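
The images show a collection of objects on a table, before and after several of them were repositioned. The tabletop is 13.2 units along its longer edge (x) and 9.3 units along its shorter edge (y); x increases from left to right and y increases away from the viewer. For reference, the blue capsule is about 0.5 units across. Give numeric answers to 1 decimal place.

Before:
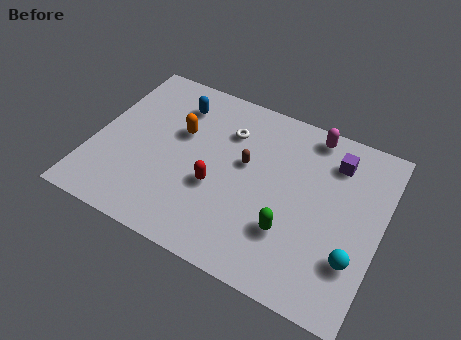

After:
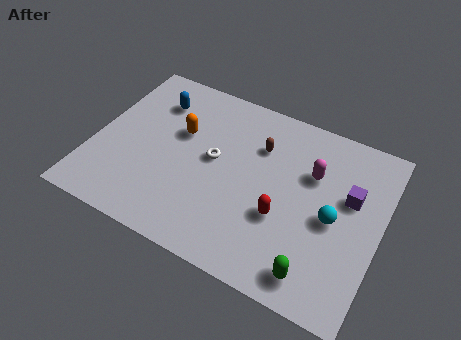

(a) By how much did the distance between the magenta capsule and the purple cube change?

+0.3

Before: roughly 1.6 units apart; after: 1.9. That's 0.3 units further apart.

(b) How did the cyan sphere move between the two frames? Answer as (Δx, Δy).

(-1.1, 1.6)

From the two frames, the cyan sphere sits at roughly (12.2, 2.7) before and (11.1, 4.3) after.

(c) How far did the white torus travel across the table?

1.8

From (5.9, 6.8) to (5.5, 5.0), the white torus covered √(0.4² + 1.8²) ≈ 1.8 units.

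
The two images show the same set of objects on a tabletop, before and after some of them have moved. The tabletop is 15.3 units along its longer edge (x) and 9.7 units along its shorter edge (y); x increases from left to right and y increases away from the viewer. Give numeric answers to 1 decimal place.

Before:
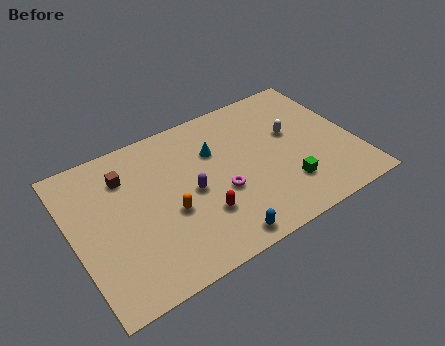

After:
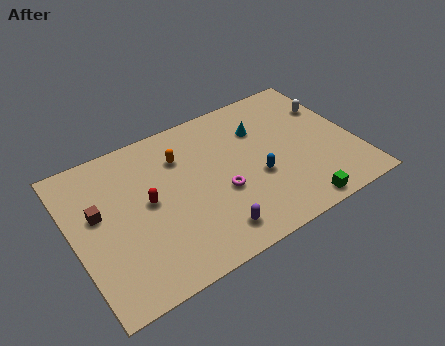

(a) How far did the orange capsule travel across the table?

3.4

The orange capsule was near (5.0, 3.9) before and (6.1, 7.1) after, so it travelled √(1.1² + 3.2²) ≈ 3.4 units.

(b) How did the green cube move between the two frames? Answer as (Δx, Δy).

(0.3, -1.6)

The green cube started near (11.2, 2.5) and ended near (11.5, 0.9).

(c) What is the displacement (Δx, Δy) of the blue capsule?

(2.6, 2.8)

The blue capsule was at about (7.2, 1.0) and moved to about (9.8, 3.8).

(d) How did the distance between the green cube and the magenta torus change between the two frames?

+1.1

They were about 3.6 units apart before and 4.7 after — 1.1 units further apart.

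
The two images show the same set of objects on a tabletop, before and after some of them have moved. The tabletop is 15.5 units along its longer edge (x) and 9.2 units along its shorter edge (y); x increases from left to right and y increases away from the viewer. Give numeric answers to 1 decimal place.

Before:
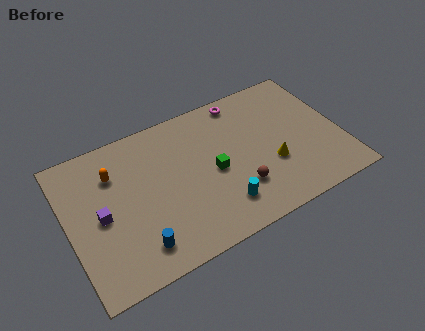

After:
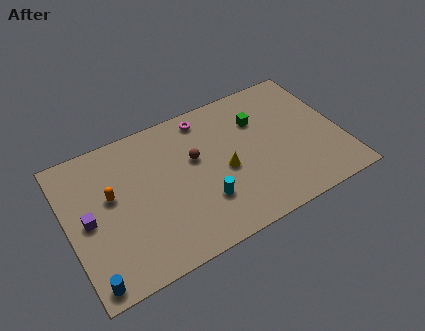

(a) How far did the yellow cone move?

2.7

The yellow cone moved from about (11.4, 3.3) to (8.8, 4.1), a distance of √(2.6² + 0.8²) ≈ 2.7.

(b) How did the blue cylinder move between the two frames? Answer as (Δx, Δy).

(-2.7, -0.8)

The blue cylinder started near (3.5, 1.7) and ended near (0.8, 0.9).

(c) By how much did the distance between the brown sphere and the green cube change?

+1.8

The distance was about 2.1 in the first image and 3.9 in the second, so they moved 1.8 units further apart.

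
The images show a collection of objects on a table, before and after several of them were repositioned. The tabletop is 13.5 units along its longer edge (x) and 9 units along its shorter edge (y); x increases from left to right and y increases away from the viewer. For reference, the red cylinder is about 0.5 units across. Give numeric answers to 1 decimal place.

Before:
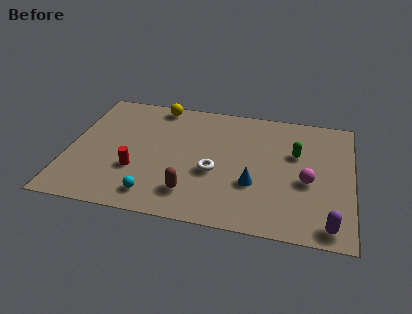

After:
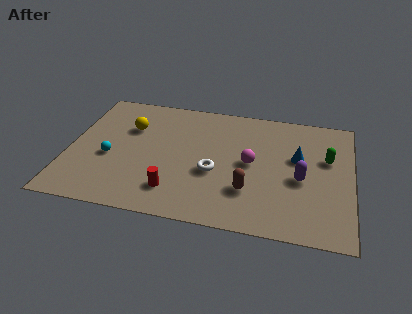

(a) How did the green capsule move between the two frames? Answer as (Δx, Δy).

(1.5, -0.1)

The green capsule was at about (10.8, 5.7) and moved to about (12.3, 5.6).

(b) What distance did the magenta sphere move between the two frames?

2.8

The magenta sphere moved from about (11.4, 3.8) to (8.7, 4.6), a distance of √(2.7² + 0.8²) ≈ 2.8.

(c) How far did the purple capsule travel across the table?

3.2

From (12.5, 1.0) to (11.1, 3.9), the purple capsule covered √(1.4² + 2.9²) ≈ 3.2 units.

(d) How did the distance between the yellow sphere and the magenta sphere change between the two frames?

-2.5

The distance was about 8.6 in the first image and 6.1 in the second, so they moved 2.5 units closer together.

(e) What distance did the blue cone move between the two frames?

3.0

The blue cone moved from about (8.9, 3.1) to (10.9, 5.4), a distance of √(2.0² + 2.3²) ≈ 3.0.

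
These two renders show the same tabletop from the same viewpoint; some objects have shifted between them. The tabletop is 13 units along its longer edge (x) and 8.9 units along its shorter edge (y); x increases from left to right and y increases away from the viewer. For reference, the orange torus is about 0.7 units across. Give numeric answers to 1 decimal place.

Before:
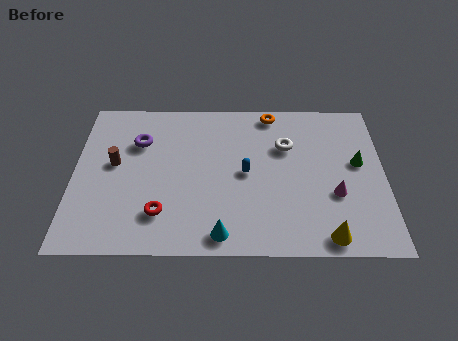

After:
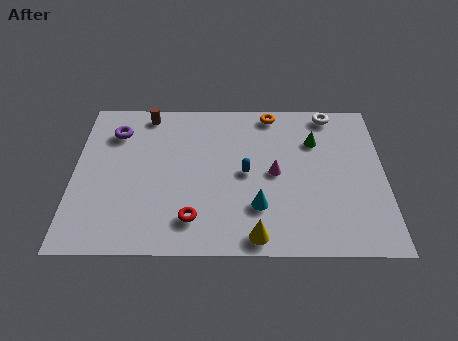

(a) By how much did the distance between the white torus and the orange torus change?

+0.4

Before: roughly 2.1 units apart; after: 2.5. That's 0.4 units further apart.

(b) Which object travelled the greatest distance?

the brown cylinder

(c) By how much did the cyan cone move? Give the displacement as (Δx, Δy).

(1.5, 1.5)

The cyan cone started near (6.2, 1.0) and ended near (7.7, 2.5).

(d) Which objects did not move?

the blue capsule and the orange torus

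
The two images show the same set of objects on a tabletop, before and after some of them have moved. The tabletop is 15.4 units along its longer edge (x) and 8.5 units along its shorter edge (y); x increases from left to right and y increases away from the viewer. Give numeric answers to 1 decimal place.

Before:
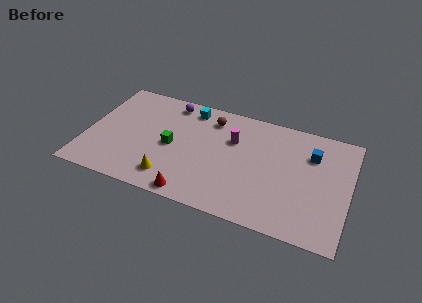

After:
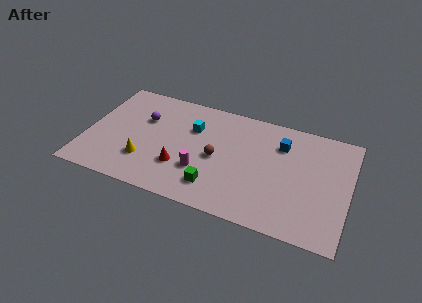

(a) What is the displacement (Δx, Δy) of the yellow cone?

(-1.6, 0.8)

The yellow cone started near (5.2, 1.6) and ended near (3.6, 2.4).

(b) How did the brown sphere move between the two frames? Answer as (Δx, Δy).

(0.6, -2.9)

From the two frames, the brown sphere sits at roughly (7.1, 6.9) before and (7.7, 4.0) after.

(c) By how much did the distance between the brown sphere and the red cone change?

-3.7

They were about 6.1 units apart before and 2.4 after — 3.7 units closer together.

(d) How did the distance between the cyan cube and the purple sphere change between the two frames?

+1.7

The distance was about 1.2 in the first image and 2.9 in the second, so they moved 1.7 units further apart.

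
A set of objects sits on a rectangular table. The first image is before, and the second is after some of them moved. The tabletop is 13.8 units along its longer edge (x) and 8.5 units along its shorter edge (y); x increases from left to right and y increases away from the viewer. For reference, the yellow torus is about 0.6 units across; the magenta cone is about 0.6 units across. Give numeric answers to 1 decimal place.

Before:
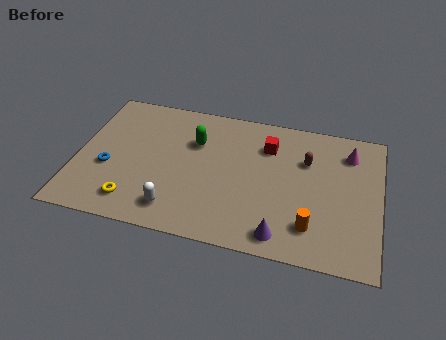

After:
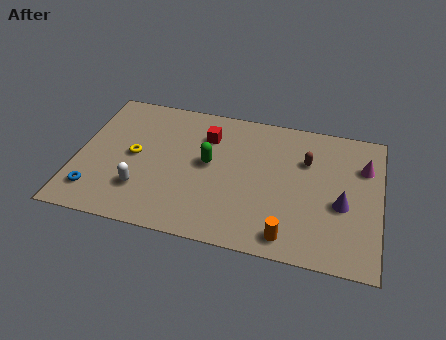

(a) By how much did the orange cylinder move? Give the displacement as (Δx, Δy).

(-1.0, -0.8)

The orange cylinder started near (10.8, 1.9) and ended near (9.8, 1.1).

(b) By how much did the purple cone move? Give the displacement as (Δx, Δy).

(2.6, 2.4)

The purple cone was at about (9.5, 1.1) and moved to about (12.1, 3.5).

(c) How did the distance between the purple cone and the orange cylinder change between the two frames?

+1.8

They were about 1.5 units apart before and 3.3 after — 1.8 units further apart.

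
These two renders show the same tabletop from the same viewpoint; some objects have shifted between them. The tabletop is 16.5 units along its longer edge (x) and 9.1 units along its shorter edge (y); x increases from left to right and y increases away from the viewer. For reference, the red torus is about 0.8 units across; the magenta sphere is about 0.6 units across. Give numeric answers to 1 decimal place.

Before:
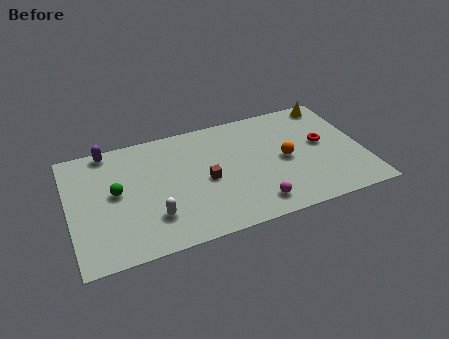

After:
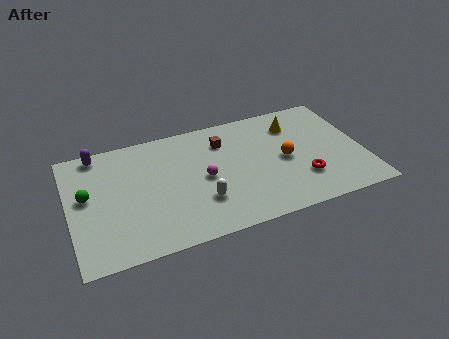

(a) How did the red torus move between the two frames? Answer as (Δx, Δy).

(-1.4, -2.4)

The red torus started near (14.3, 5.0) and ended near (12.9, 2.6).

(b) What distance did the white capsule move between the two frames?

2.7

The white capsule was near (4.5, 2.4) before and (7.2, 2.7) after, so it travelled √(2.7² + 0.3²) ≈ 2.7 units.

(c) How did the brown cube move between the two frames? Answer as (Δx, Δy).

(1.2, 2.7)

From the two frames, the brown cube sits at roughly (7.6, 4.2) before and (8.8, 6.9) after.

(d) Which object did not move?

the orange sphere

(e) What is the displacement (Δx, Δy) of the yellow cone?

(-2.3, -1.1)

From the two frames, the yellow cone sits at roughly (15.2, 8.1) before and (12.9, 7.0) after.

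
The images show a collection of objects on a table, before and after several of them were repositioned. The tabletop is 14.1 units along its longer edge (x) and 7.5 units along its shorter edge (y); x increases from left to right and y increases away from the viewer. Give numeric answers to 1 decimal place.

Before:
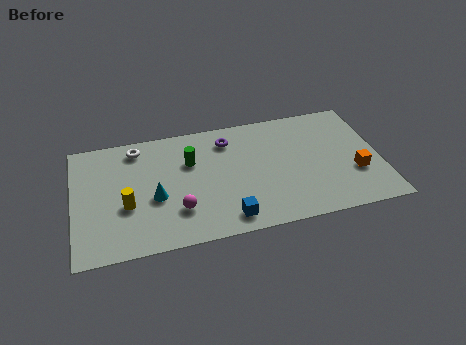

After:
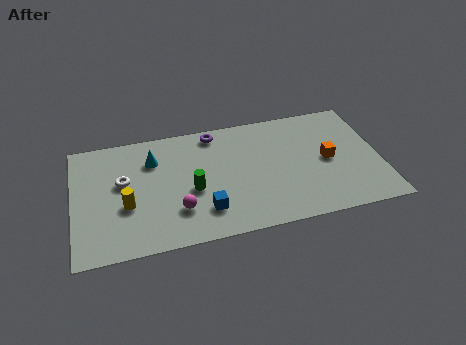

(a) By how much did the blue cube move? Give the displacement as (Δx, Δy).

(-1.0, 0.7)

The blue cube started near (6.9, 1.1) and ended near (5.9, 1.8).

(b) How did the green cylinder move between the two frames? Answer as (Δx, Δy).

(0.0, -1.8)

The green cylinder was at about (5.4, 5.0) and moved to about (5.4, 3.2).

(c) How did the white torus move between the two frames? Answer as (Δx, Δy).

(-0.7, -2.0)

The white torus started near (3.0, 6.4) and ended near (2.3, 4.4).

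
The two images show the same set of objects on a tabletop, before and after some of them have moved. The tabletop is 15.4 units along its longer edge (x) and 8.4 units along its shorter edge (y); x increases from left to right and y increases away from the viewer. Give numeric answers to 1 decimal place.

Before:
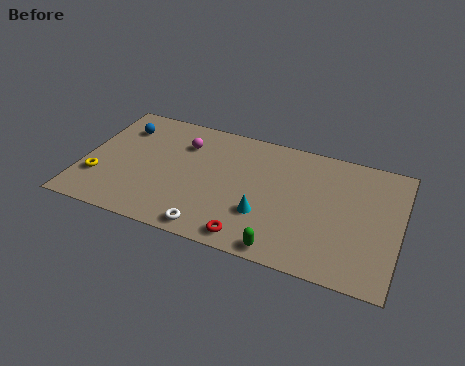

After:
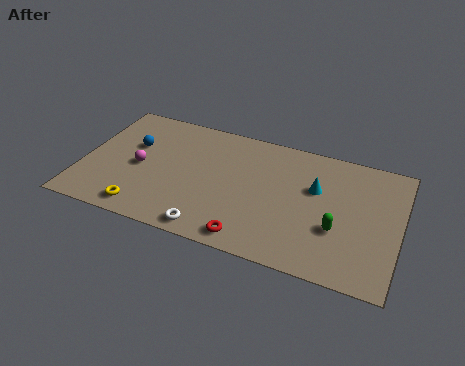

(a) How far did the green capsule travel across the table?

3.3

The green capsule was near (10.1, 0.8) before and (12.5, 3.0) after, so it travelled √(2.4² + 2.2²) ≈ 3.3 units.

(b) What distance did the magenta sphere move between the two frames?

3.0

The magenta sphere moved from about (4.7, 6.2) to (2.8, 3.9), a distance of √(1.9² + 2.3²) ≈ 3.0.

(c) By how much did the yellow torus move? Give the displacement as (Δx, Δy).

(2.4, -1.4)

From the two frames, the yellow torus sits at roughly (0.9, 2.5) before and (3.3, 1.1) after.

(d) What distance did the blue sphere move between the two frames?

1.3

From (1.6, 6.4) to (2.3, 5.3), the blue sphere covered √(0.7² + 1.1²) ≈ 1.3 units.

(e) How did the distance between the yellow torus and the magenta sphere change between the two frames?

-2.5

Before: roughly 5.3 units apart; after: 2.8. That's 2.5 units closer together.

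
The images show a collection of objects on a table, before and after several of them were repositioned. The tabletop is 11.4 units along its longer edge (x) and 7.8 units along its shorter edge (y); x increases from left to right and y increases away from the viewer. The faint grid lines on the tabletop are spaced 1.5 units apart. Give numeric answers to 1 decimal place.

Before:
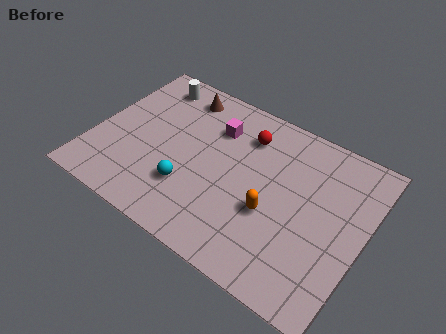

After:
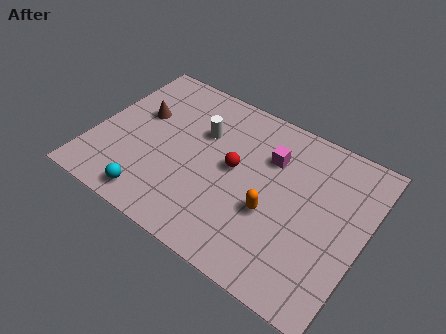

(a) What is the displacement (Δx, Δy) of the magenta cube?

(2.4, -0.2)

The magenta cube started near (4.8, 5.7) and ended near (7.2, 5.5).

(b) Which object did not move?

the orange capsule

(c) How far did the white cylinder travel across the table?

2.9

The white cylinder was near (1.8, 6.6) before and (4.3, 5.2) after, so it travelled √(2.5² + 1.4²) ≈ 2.9 units.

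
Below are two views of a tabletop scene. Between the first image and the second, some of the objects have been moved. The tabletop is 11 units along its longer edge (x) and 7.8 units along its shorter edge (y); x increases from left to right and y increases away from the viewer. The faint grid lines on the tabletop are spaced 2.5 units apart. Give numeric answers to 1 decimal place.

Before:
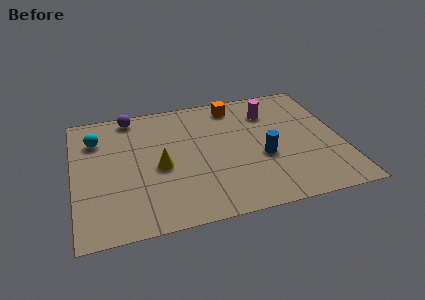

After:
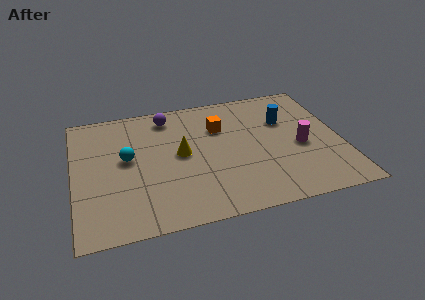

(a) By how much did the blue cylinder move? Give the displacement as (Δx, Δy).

(1.1, 2.1)

The blue cylinder started near (7.7, 3.1) and ended near (8.8, 5.2).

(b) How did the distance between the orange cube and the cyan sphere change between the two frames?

-1.8

Before: roughly 5.9 units apart; after: 4.1. That's 1.8 units closer together.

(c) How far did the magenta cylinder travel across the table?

2.7

From (8.2, 5.9) to (9.3, 3.4), the magenta cylinder covered √(1.1² + 2.5²) ≈ 2.7 units.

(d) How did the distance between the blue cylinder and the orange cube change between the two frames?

-1.0

They were about 3.7 units apart before and 2.7 after — 1.0 units closer together.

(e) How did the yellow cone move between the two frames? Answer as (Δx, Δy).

(0.9, 0.6)

From the two frames, the yellow cone sits at roughly (3.5, 3.5) before and (4.4, 4.1) after.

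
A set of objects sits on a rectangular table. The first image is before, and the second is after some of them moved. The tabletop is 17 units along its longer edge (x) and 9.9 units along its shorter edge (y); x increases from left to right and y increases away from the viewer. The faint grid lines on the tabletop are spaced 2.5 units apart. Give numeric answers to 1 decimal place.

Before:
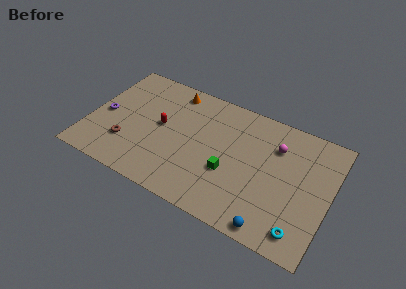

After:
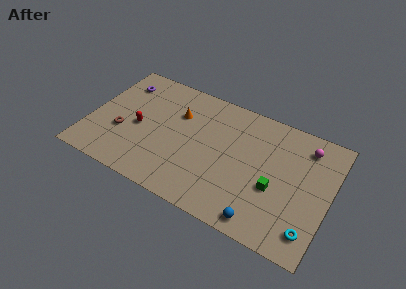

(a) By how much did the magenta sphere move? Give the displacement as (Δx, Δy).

(2.0, 0.9)

The magenta sphere was at about (13.0, 7.2) and moved to about (15.0, 8.1).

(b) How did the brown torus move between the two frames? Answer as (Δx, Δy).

(-0.5, 0.8)

The brown torus started near (2.9, 2.8) and ended near (2.4, 3.6).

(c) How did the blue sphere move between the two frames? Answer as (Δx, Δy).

(-0.7, 0.2)

The blue sphere started near (13.5, 0.9) and ended near (12.8, 1.1).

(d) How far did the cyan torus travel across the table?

0.7

The cyan torus was near (15.4, 1.5) before and (16.0, 1.8) after, so it travelled √(0.6² + 0.3²) ≈ 0.7 units.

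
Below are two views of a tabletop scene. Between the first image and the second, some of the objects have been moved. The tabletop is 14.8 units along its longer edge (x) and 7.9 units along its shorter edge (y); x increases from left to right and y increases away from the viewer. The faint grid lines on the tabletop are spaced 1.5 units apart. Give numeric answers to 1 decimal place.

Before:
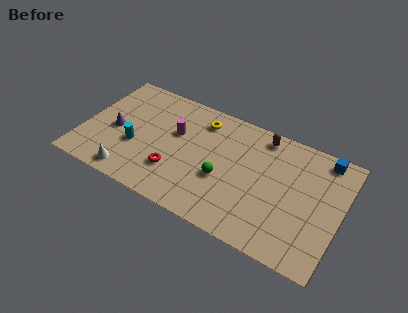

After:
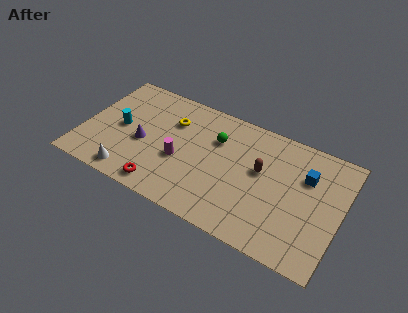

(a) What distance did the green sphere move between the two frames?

2.5

The green sphere was near (8.2, 3.1) before and (7.5, 5.5) after, so it travelled √(0.7² + 2.4²) ≈ 2.5 units.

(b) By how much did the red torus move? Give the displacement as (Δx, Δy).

(-0.5, -1.3)

The red torus started near (5.5, 2.3) and ended near (5.0, 1.0).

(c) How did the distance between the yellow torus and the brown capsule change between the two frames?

+1.9

Before: roughly 3.5 units apart; after: 5.4. That's 1.9 units further apart.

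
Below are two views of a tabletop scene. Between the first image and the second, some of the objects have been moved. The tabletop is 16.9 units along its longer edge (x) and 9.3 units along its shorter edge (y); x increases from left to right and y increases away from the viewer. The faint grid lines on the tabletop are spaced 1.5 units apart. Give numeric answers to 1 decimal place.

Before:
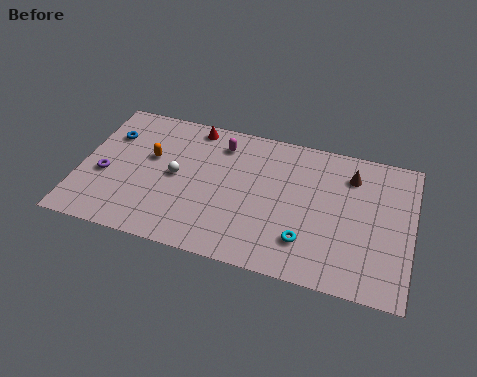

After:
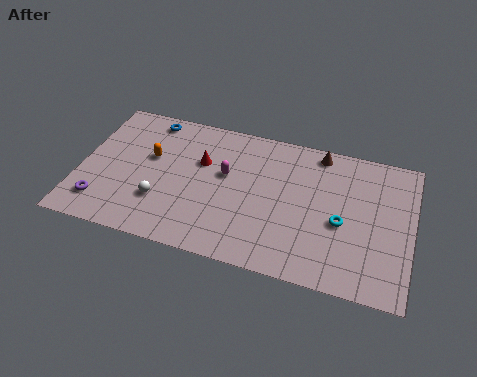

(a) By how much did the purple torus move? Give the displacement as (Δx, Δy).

(0.0, -1.9)

The purple torus was at about (1.3, 3.8) and moved to about (1.3, 1.9).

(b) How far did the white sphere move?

2.0

The white sphere was near (4.9, 4.7) before and (4.3, 2.8) after, so it travelled √(0.6² + 1.9²) ≈ 2.0 units.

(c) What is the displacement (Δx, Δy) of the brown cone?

(-1.7, 1.1)

The brown cone started near (13.7, 7.2) and ended near (12.0, 8.3).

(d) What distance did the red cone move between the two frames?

2.4

The red cone moved from about (5.5, 8.3) to (6.1, 6.0), a distance of √(0.6² + 2.3²) ≈ 2.4.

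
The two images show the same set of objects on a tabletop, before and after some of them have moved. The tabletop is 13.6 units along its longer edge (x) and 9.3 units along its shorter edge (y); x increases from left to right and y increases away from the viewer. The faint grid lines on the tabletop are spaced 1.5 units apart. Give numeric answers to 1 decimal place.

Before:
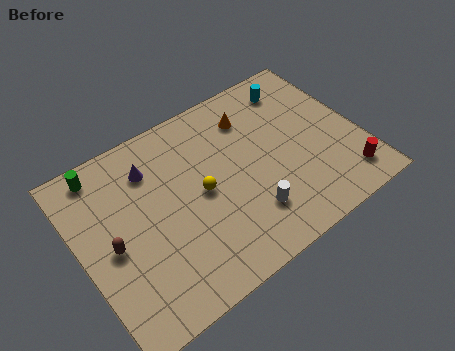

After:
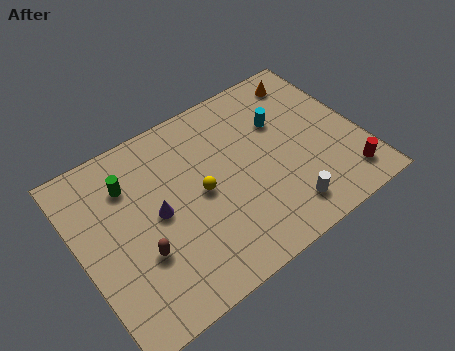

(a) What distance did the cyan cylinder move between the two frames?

1.9

The cyan cylinder moved from about (11.2, 7.7) to (10.1, 6.2), a distance of √(1.1² + 1.5²) ≈ 1.9.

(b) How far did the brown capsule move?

1.6

From (1.4, 4.3) to (2.6, 3.2), the brown capsule covered √(1.2² + 1.1²) ≈ 1.6 units.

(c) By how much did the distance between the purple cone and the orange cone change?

+3.7

Before: roughly 5.0 units apart; after: 8.7. That's 3.7 units further apart.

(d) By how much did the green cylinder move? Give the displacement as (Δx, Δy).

(1.1, -1.3)

From the two frames, the green cylinder sits at roughly (1.6, 8.2) before and (2.7, 6.9) after.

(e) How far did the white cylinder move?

1.7

The white cylinder moved from about (7.7, 2.3) to (9.3, 1.6), a distance of √(1.6² + 0.7²) ≈ 1.7.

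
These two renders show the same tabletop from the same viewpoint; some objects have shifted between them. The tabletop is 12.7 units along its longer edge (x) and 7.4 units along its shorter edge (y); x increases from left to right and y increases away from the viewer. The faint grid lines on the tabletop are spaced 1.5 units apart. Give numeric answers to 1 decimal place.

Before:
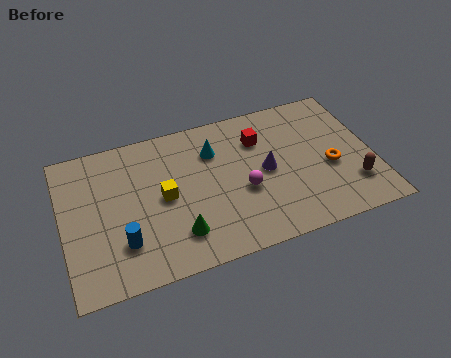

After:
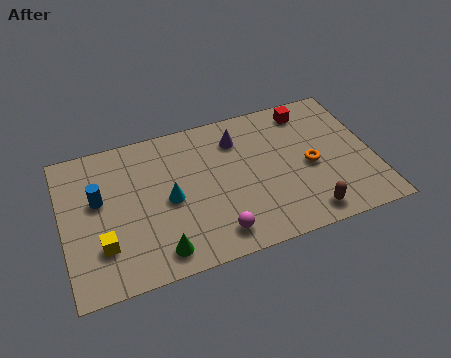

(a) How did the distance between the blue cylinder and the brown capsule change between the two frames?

-0.5

Before: roughly 9.4 units apart; after: 8.9. That's 0.5 units closer together.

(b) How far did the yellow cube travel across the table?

3.1

The yellow cube was near (4.1, 3.7) before and (1.5, 2.1) after, so it travelled √(2.6² + 1.6²) ≈ 3.1 units.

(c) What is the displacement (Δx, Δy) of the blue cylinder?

(-0.8, 2.4)

From the two frames, the blue cylinder sits at roughly (2.3, 2.0) before and (1.5, 4.4) after.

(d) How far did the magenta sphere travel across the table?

2.2

From (7.3, 3.0) to (6.0, 1.2), the magenta sphere covered √(1.3² + 1.8²) ≈ 2.2 units.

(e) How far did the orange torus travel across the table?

0.9

The orange torus moved from about (10.9, 3.1) to (10.1, 3.4), a distance of √(0.8² + 0.3²) ≈ 0.9.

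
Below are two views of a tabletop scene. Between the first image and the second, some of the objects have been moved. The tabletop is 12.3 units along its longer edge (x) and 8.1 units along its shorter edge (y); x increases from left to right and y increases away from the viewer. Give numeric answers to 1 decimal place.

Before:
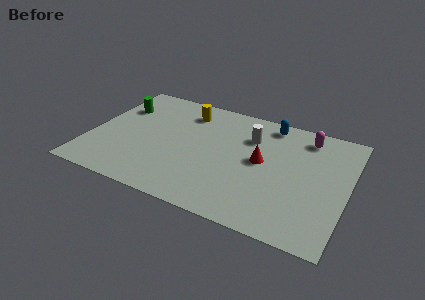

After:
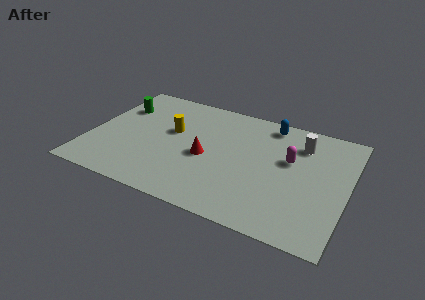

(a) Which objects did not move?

the green cylinder and the blue capsule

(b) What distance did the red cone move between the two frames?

2.7

The red cone moved from about (8.2, 4.3) to (5.6, 3.6), a distance of √(2.6² + 0.7²) ≈ 2.7.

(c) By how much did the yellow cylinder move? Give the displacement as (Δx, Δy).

(-0.5, -1.7)

The yellow cylinder was at about (4.3, 6.5) and moved to about (3.8, 4.8).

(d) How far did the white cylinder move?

2.4

From (7.5, 5.8) to (9.9, 6.2), the white cylinder covered √(2.4² + 0.4²) ≈ 2.4 units.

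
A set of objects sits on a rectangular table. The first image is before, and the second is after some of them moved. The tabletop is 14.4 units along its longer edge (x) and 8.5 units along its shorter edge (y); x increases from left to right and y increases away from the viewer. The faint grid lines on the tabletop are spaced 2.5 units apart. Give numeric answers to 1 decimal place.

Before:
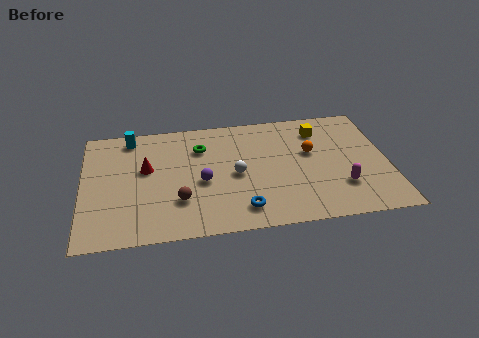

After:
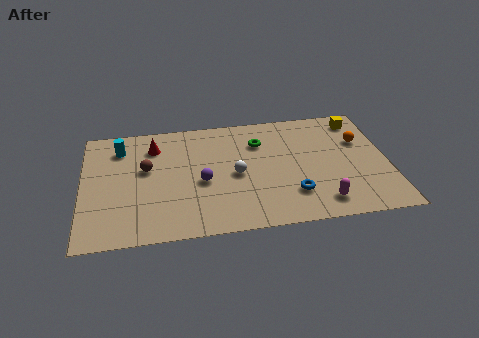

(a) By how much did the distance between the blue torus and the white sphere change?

+0.7

They were about 2.5 units apart before and 3.2 after — 0.7 units further apart.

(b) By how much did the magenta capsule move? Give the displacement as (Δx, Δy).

(-1.0, -1.0)

The magenta capsule started near (12.1, 2.4) and ended near (11.1, 1.4).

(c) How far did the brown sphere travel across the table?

2.9

The brown sphere was near (4.5, 2.5) before and (3.0, 5.0) after, so it travelled √(1.5² + 2.5²) ≈ 2.9 units.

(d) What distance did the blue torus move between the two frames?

2.5

From (7.4, 1.5) to (9.8, 2.2), the blue torus covered √(2.4² + 0.7²) ≈ 2.5 units.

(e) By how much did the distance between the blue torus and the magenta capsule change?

-3.3

Before: roughly 4.8 units apart; after: 1.5. That's 3.3 units closer together.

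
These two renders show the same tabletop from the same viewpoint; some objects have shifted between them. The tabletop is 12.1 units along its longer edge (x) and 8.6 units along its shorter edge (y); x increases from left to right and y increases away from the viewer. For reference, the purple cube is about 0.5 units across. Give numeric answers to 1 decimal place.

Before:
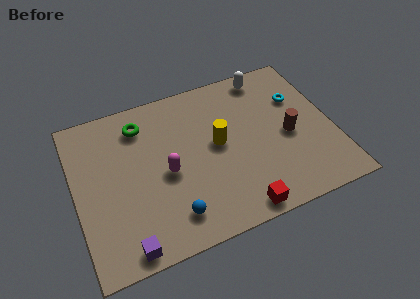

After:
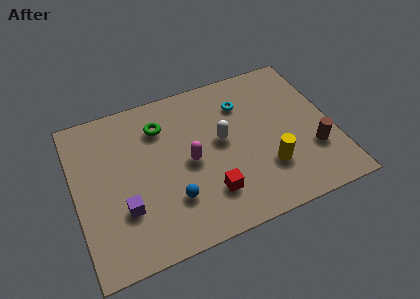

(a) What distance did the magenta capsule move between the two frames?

1.1

The magenta capsule was near (4.2, 3.9) before and (5.3, 4.1) after, so it travelled √(1.1² + 0.2²) ≈ 1.1 units.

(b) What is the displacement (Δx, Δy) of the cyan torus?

(-2.6, 0.6)

From the two frames, the cyan torus sits at roughly (10.7, 5.8) before and (8.1, 6.4) after.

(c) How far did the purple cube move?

1.9

From (2.0, 0.8) to (2.1, 2.7), the purple cube covered √(0.1² + 1.9²) ≈ 1.9 units.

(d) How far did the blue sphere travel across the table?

0.8

The blue sphere moved from about (4.2, 1.6) to (4.3, 2.4), a distance of √(0.1² + 0.8²) ≈ 0.8.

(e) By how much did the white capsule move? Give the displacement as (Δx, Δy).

(-2.5, -2.9)

The white capsule started near (9.4, 7.6) and ended near (6.9, 4.7).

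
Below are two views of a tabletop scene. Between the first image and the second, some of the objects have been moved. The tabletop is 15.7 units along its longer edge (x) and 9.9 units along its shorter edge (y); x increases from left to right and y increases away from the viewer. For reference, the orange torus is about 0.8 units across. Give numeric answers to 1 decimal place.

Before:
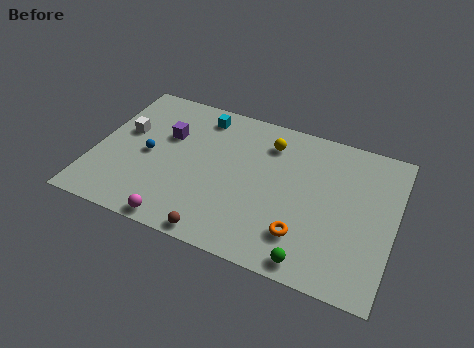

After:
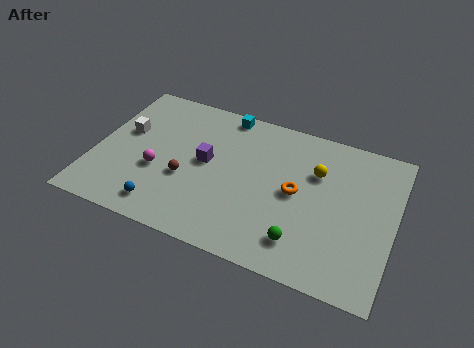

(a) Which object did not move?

the white cube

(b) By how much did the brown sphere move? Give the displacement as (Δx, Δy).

(-2.1, 3.0)

The brown sphere started near (7.0, 0.8) and ended near (4.9, 3.8).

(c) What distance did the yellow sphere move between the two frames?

2.8

The yellow sphere moved from about (8.9, 7.8) to (11.5, 6.7), a distance of √(2.6² + 1.1²) ≈ 2.8.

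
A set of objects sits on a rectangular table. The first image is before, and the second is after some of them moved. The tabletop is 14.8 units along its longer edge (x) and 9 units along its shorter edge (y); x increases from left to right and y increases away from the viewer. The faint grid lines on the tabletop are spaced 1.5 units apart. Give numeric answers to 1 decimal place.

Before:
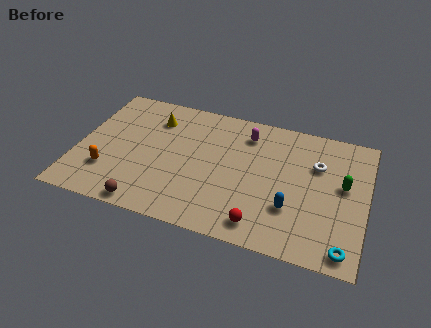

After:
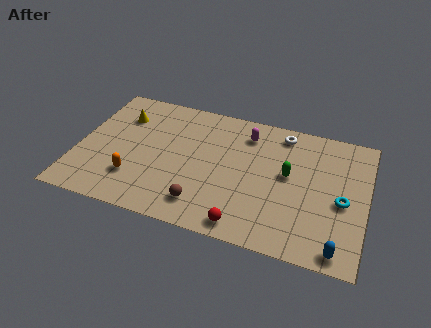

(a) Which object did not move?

the magenta capsule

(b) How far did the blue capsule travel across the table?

3.1

From (11.1, 2.8) to (13.6, 0.9), the blue capsule covered √(2.5² + 1.9²) ≈ 3.1 units.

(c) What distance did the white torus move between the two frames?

2.5

The white torus moved from about (12.2, 6.1) to (10.3, 7.8), a distance of √(1.9² + 1.7²) ≈ 2.5.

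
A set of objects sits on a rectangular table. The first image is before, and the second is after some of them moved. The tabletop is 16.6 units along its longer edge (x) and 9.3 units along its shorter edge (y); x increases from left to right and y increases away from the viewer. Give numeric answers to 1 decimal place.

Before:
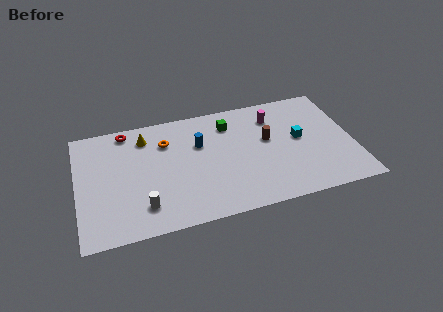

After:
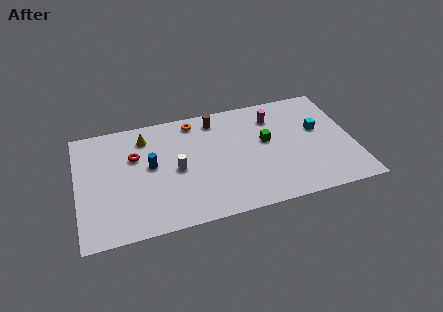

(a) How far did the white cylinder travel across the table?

3.2

The white cylinder was near (3.8, 2.0) before and (5.9, 4.4) after, so it travelled √(2.1² + 2.4²) ≈ 3.2 units.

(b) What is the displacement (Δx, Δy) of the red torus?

(0.4, -2.2)

The red torus was at about (3.1, 8.3) and moved to about (3.5, 6.1).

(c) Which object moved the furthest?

the brown cylinder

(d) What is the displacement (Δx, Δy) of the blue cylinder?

(-3.0, -1.0)

The blue cylinder started near (7.4, 6.1) and ended near (4.4, 5.1).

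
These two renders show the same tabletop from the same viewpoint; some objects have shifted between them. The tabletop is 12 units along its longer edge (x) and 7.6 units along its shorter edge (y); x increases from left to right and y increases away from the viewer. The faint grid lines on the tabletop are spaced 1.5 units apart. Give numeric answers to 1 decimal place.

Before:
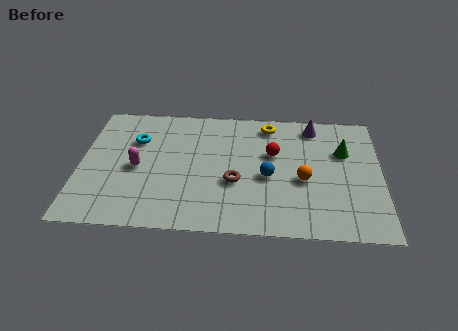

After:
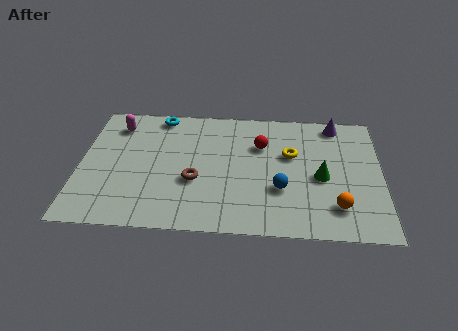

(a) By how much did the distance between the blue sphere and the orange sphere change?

+1.0

Before: roughly 1.4 units apart; after: 2.4. That's 1.0 units further apart.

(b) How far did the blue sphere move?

0.9

The blue sphere moved from about (7.5, 3.3) to (8.0, 2.6), a distance of √(0.5² + 0.7²) ≈ 0.9.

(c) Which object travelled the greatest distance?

the magenta capsule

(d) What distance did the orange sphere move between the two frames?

2.0

From (8.9, 3.2) to (10.2, 1.7), the orange sphere covered √(1.3² + 1.5²) ≈ 2.0 units.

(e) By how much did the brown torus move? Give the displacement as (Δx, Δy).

(-1.6, 0.0)

From the two frames, the brown torus sits at roughly (6.2, 2.9) before and (4.6, 2.9) after.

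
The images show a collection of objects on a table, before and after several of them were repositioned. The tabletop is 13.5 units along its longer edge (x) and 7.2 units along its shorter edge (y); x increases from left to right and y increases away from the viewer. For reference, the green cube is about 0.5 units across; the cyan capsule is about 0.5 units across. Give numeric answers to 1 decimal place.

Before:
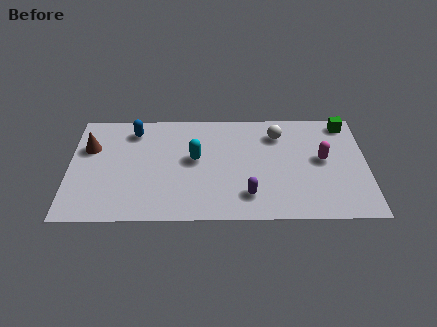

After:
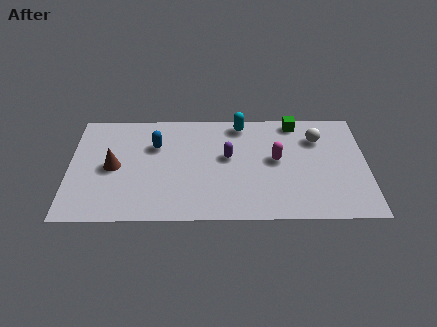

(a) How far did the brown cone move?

1.7

From (0.9, 4.8) to (2.0, 3.5), the brown cone covered √(1.1² + 1.3²) ≈ 1.7 units.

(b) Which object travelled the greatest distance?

the cyan capsule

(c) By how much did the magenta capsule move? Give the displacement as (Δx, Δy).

(-2.1, 0.0)

From the two frames, the magenta capsule sits at roughly (11.5, 3.9) before and (9.4, 3.9) after.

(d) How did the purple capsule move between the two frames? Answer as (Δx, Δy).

(-0.9, 2.5)

The purple capsule started near (8.1, 1.6) and ended near (7.2, 4.1).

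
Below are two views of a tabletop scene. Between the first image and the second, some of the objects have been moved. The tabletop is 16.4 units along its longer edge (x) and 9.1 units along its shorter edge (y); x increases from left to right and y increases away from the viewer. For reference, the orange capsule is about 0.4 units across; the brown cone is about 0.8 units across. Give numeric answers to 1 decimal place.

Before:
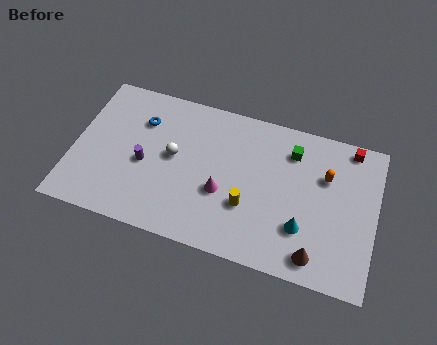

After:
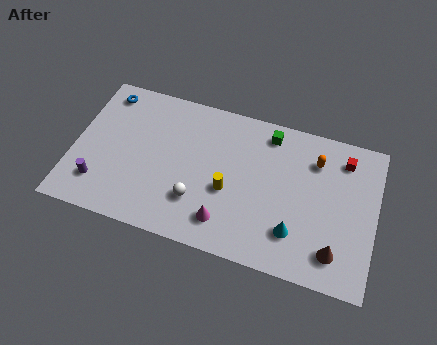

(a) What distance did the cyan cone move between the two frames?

0.6

The cyan cone moved from about (12.6, 2.7) to (12.2, 2.3), a distance of √(0.4² + 0.4²) ≈ 0.6.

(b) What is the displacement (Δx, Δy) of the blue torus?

(-2.1, 1.2)

The blue torus was at about (3.5, 6.6) and moved to about (1.4, 7.8).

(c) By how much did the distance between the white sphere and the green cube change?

-0.4

The distance was about 6.7 in the first image and 6.3 in the second, so they moved 0.4 units closer together.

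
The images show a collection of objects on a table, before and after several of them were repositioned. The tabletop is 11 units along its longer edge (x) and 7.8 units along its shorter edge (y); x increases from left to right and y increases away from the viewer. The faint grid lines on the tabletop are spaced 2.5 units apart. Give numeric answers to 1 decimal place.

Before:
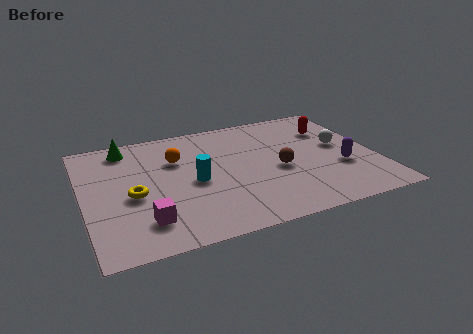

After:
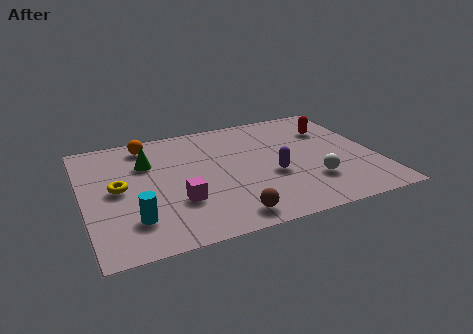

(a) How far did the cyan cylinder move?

2.9

The cyan cylinder moved from about (4.1, 3.6) to (1.7, 1.9), a distance of √(2.4² + 1.7²) ≈ 2.9.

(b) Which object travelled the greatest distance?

the brown sphere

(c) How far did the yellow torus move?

0.8

The yellow torus moved from about (1.8, 3.4) to (1.3, 4.0), a distance of √(0.5² + 0.6²) ≈ 0.8.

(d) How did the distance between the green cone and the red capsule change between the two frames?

-0.8

Before: roughly 7.9 units apart; after: 7.1. That's 0.8 units closer together.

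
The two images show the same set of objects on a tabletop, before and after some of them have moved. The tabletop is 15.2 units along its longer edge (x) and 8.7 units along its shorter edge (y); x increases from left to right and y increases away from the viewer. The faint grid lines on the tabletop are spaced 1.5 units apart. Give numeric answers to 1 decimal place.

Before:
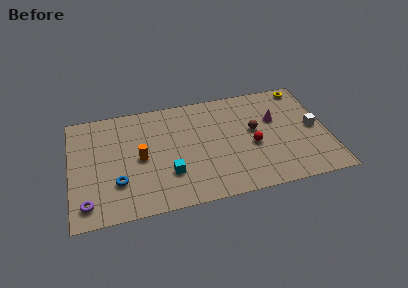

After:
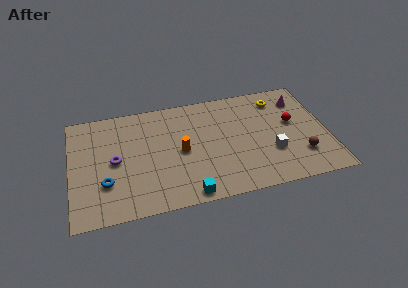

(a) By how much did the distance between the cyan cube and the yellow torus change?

-1.3

Before: roughly 9.9 units apart; after: 8.6. That's 1.3 units closer together.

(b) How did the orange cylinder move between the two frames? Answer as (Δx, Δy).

(2.4, 0.0)

From the two frames, the orange cylinder sits at roughly (4.1, 4.2) before and (6.5, 4.2) after.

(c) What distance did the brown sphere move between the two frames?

3.7

The brown sphere was near (10.9, 4.9) before and (13.5, 2.3) after, so it travelled √(2.6² + 2.6²) ≈ 3.7 units.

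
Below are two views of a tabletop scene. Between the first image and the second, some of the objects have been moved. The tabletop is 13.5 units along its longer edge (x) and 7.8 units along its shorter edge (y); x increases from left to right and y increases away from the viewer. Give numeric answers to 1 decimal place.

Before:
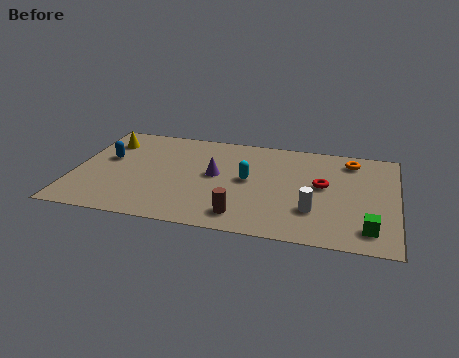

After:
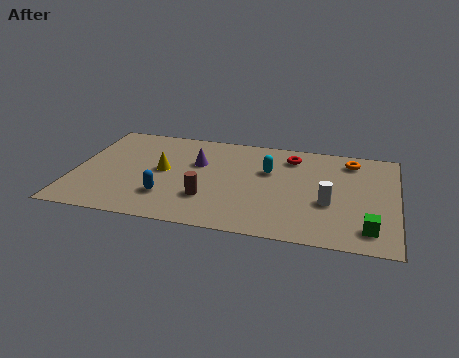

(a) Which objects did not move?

the green cube and the orange torus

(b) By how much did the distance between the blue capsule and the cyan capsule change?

-1.0

Before: roughly 6.0 units apart; after: 5.0. That's 1.0 units closer together.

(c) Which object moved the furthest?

the blue capsule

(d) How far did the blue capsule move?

3.7

The blue capsule was near (1.3, 4.6) before and (4.0, 2.1) after, so it travelled √(2.7² + 2.5²) ≈ 3.7 units.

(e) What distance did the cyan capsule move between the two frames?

1.2

The cyan capsule moved from about (7.3, 4.1) to (8.1, 5.0), a distance of √(0.8² + 0.9²) ≈ 1.2.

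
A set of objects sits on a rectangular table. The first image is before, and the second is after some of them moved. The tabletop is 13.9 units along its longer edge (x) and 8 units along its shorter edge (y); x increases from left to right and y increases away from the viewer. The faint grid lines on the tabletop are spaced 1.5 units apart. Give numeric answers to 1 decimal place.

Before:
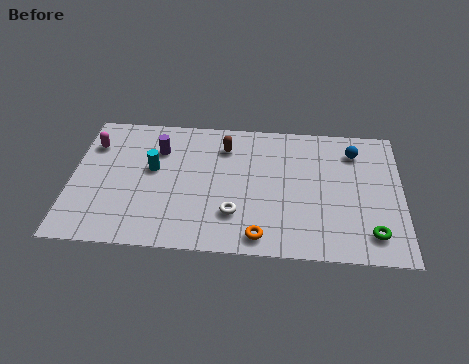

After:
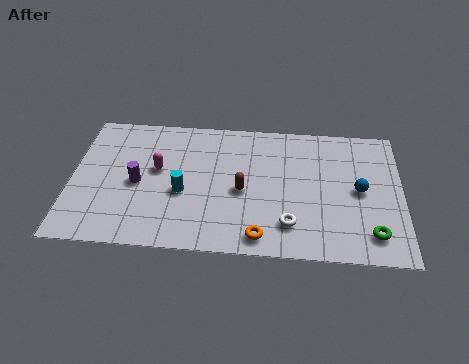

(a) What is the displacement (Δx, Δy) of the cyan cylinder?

(1.3, -1.3)

The cyan cylinder was at about (3.4, 4.6) and moved to about (4.7, 3.3).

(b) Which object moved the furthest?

the magenta capsule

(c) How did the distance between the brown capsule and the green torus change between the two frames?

-2.0

Before: roughly 7.8 units apart; after: 5.8. That's 2.0 units closer together.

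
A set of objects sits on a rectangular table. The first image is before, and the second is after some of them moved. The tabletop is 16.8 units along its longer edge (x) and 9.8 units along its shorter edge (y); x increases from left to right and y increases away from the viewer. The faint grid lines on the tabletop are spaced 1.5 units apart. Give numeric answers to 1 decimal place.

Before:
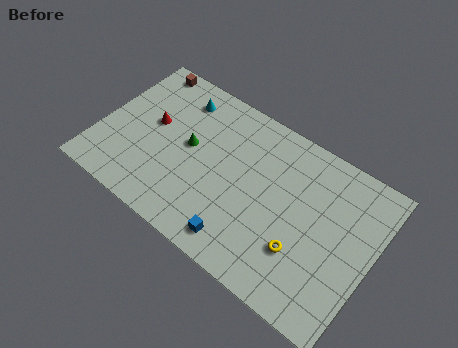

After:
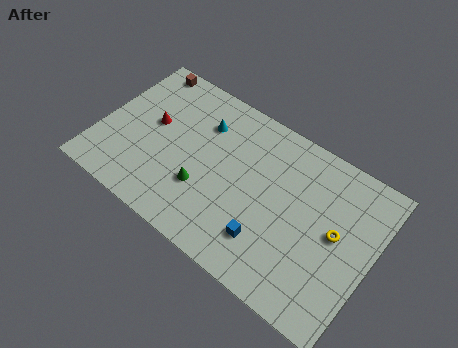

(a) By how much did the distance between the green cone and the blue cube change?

-1.3

They were about 5.6 units apart before and 4.3 after — 1.3 units closer together.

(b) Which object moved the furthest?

the yellow torus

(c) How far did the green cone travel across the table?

2.5

From (5.4, 5.3) to (6.7, 3.2), the green cone covered √(1.3² + 2.1²) ≈ 2.5 units.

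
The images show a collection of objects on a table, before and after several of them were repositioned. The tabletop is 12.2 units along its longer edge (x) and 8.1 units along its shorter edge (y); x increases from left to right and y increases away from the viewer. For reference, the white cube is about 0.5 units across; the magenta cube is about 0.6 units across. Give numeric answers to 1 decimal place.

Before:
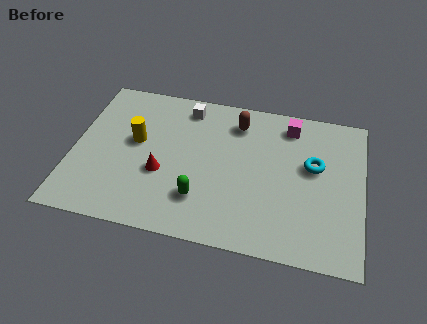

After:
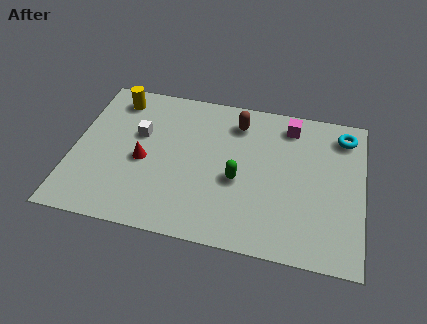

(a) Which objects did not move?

the magenta cube and the brown capsule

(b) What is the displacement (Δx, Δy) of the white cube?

(-1.9, -1.9)

From the two frames, the white cube sits at roughly (4.6, 6.9) before and (2.7, 5.0) after.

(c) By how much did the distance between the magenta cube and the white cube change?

+2.2

Before: roughly 4.4 units apart; after: 6.6. That's 2.2 units further apart.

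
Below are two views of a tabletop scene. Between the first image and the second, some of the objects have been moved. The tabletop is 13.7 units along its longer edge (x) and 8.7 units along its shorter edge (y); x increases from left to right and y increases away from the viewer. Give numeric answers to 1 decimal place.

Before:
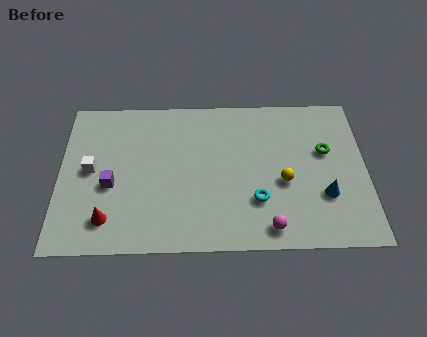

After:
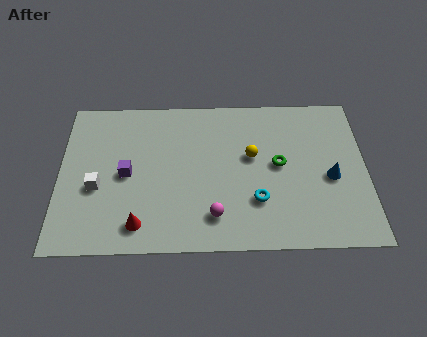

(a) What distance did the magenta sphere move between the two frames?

2.5

The magenta sphere was near (9.3, 1.1) before and (6.9, 1.8) after, so it travelled √(2.4² + 0.7²) ≈ 2.5 units.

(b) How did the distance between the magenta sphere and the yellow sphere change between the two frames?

+1.1

The distance was about 2.6 in the first image and 3.7 in the second, so they moved 1.1 units further apart.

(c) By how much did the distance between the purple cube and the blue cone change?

-0.4

They were about 9.5 units apart before and 9.1 after — 0.4 units closer together.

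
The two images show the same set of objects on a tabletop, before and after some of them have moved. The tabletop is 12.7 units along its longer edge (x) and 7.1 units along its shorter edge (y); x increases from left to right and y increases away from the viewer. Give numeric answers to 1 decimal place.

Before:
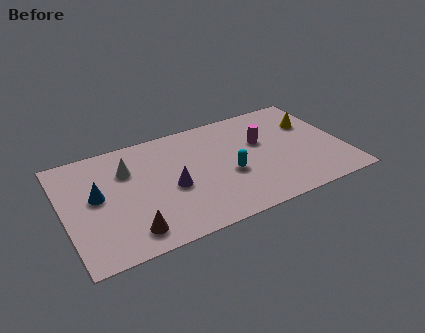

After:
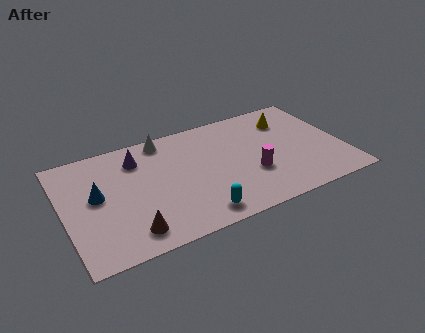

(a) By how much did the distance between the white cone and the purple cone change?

-1.1

The distance was about 2.6 in the first image and 1.5 in the second, so they moved 1.1 units closer together.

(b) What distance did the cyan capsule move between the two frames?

2.5

The cyan capsule was near (7.4, 2.9) before and (5.7, 1.0) after, so it travelled √(1.7² + 1.9²) ≈ 2.5 units.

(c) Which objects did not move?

the blue cone and the brown cone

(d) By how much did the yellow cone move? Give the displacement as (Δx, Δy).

(-1.0, 0.6)

The yellow cone started near (11.5, 4.8) and ended near (10.5, 5.4).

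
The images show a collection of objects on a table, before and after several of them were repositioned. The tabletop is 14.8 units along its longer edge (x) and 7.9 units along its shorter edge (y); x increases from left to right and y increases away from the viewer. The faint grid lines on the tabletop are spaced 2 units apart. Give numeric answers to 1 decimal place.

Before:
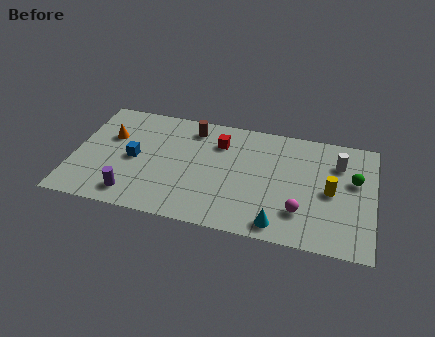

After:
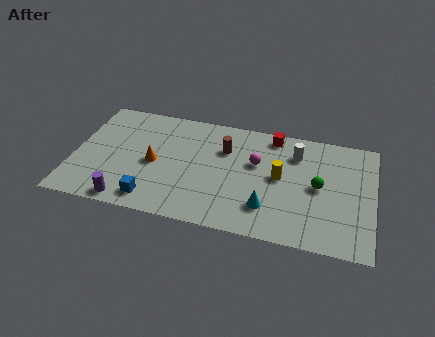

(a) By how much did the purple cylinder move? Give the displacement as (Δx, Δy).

(-0.2, -0.5)

From the two frames, the purple cylinder sits at roughly (3.1, 1.3) before and (2.9, 0.8) after.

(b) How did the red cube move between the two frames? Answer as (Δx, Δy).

(2.6, 1.1)

From the two frames, the red cube sits at roughly (7.1, 5.9) before and (9.7, 7.0) after.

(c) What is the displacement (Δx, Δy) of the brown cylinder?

(1.7, -1.1)

The brown cylinder was at about (5.7, 6.6) and moved to about (7.4, 5.5).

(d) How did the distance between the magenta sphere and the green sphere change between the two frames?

-0.5

The distance was about 3.7 in the first image and 3.2 in the second, so they moved 0.5 units closer together.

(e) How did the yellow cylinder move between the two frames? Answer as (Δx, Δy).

(-2.5, 0.4)

The yellow cylinder started near (12.7, 3.8) and ended near (10.2, 4.2).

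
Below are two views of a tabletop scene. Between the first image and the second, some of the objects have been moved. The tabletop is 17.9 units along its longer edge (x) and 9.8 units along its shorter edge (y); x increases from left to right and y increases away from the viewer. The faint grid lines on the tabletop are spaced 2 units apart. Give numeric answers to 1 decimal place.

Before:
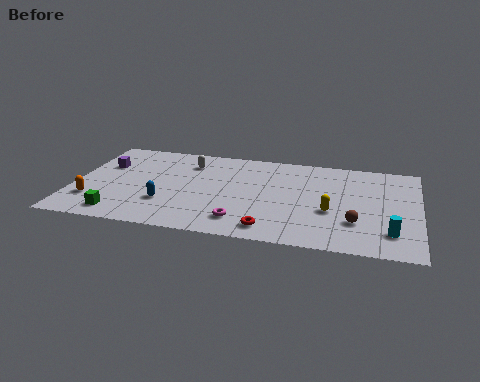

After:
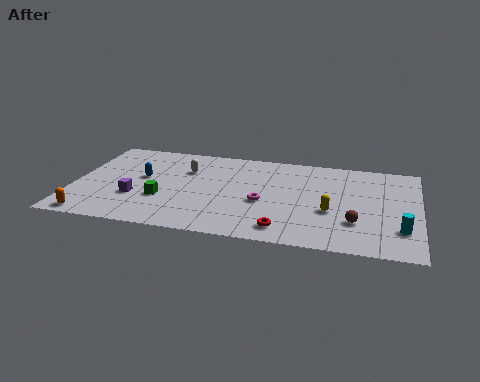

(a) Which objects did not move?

the brown sphere and the yellow capsule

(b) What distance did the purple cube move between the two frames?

3.7

The purple cube was near (1.4, 6.5) before and (3.3, 3.3) after, so it travelled √(1.9² + 3.2²) ≈ 3.7 units.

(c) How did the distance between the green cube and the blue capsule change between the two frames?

-0.4

Before: roughly 2.8 units apart; after: 2.4. That's 0.4 units closer together.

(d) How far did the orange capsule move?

1.7

The orange capsule moved from about (1.1, 2.6) to (1.2, 0.9), a distance of √(0.1² + 1.7²) ≈ 1.7.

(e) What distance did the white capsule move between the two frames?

0.8

From (5.8, 7.6) to (5.7, 6.8), the white capsule covered √(0.1² + 0.8²) ≈ 0.8 units.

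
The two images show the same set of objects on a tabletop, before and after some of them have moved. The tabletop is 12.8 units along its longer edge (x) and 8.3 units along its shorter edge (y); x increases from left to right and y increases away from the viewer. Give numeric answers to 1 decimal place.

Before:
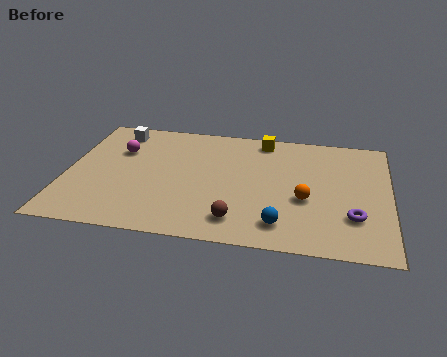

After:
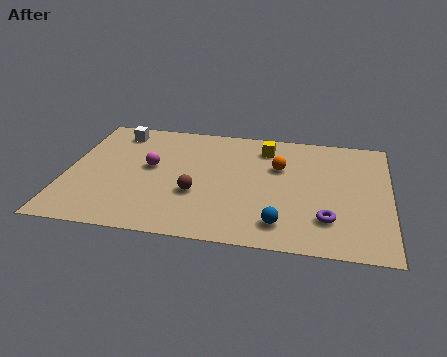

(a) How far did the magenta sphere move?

1.6

From (2.0, 5.6) to (3.3, 4.6), the magenta sphere covered √(1.3² + 1.0²) ≈ 1.6 units.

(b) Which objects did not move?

the blue sphere and the white cube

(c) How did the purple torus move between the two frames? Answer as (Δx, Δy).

(-1.0, -0.3)

From the two frames, the purple torus sits at roughly (11.4, 2.4) before and (10.4, 2.1) after.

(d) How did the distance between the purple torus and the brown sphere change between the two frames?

+0.7

The distance was about 4.6 in the first image and 5.3 in the second, so they moved 0.7 units further apart.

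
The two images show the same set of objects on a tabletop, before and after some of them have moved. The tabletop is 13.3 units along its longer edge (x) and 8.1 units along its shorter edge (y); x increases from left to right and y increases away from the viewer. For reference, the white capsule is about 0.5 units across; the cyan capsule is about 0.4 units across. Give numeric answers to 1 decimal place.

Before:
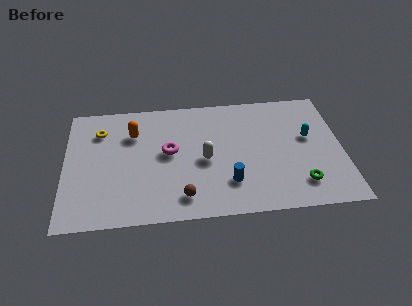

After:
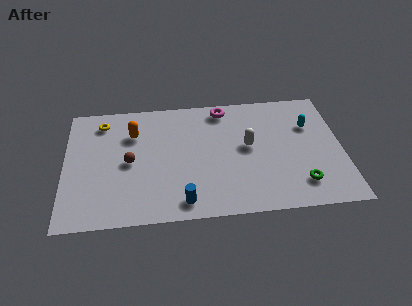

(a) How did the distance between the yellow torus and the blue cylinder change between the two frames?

-0.5

They were about 7.3 units apart before and 6.8 after — 0.5 units closer together.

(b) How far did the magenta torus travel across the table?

3.8

The magenta torus was near (5.0, 4.4) before and (7.7, 7.1) after, so it travelled √(2.7² + 2.7²) ≈ 3.8 units.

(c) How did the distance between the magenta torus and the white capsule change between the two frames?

+1.1

The distance was about 1.8 in the first image and 2.9 in the second, so they moved 1.1 units further apart.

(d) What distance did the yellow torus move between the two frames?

0.6

The yellow torus moved from about (1.7, 6.1) to (1.8, 6.7), a distance of √(0.1² + 0.6²) ≈ 0.6.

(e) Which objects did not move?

the green torus and the orange capsule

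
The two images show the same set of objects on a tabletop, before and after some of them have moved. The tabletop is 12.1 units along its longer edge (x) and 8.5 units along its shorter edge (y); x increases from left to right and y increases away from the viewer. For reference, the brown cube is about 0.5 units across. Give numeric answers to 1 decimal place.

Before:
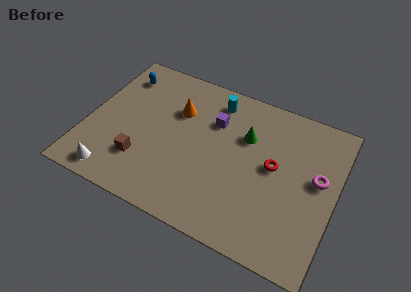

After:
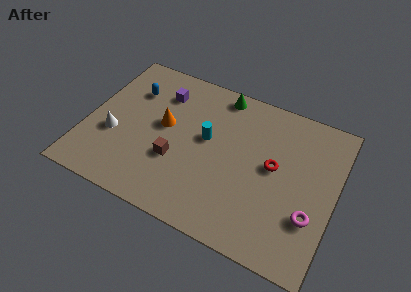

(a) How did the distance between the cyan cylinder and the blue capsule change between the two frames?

-0.6

The distance was about 4.7 in the first image and 4.1 in the second, so they moved 0.6 units closer together.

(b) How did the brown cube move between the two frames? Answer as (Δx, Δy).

(1.6, 0.7)

From the two frames, the brown cube sits at roughly (2.9, 2.3) before and (4.5, 3.0) after.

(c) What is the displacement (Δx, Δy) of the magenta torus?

(-0.1, -2.1)

The magenta torus was at about (11.2, 4.8) and moved to about (11.1, 2.7).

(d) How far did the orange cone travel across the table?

1.2

The orange cone moved from about (4.2, 5.8) to (3.7, 4.7), a distance of √(0.5² + 1.1²) ≈ 1.2.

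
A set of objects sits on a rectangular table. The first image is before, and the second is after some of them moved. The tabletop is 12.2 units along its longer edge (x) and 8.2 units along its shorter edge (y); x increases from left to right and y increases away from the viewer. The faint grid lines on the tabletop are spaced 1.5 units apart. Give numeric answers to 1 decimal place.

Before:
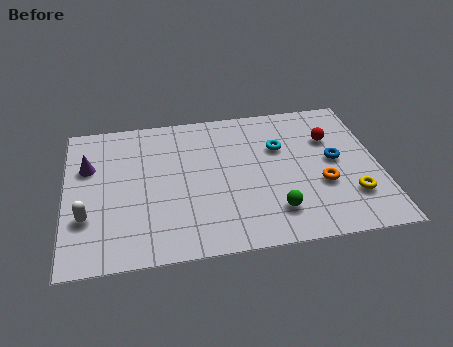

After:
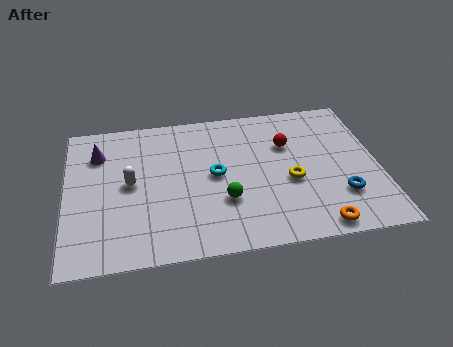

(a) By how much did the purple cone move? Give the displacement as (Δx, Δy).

(0.4, 0.7)

The purple cone started near (0.9, 5.4) and ended near (1.3, 6.1).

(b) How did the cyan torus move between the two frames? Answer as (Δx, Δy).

(-2.6, -1.2)

The cyan torus started near (8.4, 5.4) and ended near (5.8, 4.2).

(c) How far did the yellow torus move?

2.6

From (11.0, 2.2) to (8.7, 3.4), the yellow torus covered √(2.3² + 1.2²) ≈ 2.6 units.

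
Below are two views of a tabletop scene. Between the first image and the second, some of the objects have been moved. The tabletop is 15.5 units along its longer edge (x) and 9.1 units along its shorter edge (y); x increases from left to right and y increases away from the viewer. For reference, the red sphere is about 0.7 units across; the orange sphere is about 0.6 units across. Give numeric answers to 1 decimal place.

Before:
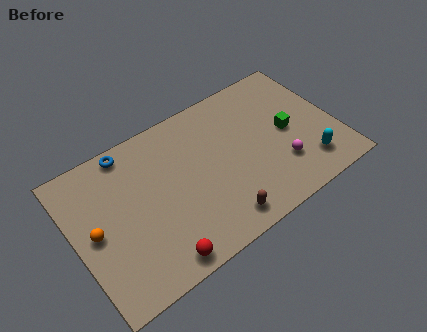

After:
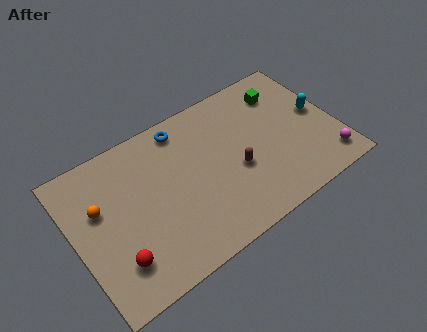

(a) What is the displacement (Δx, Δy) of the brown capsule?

(1.5, 2.4)

The brown capsule started near (7.9, 1.3) and ended near (9.4, 3.7).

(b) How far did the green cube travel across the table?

2.6

The green cube was near (12.7, 4.5) before and (12.9, 7.1) after, so it travelled √(0.2² + 2.6²) ≈ 2.6 units.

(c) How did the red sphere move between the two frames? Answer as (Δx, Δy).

(-2.2, 1.2)

The red sphere was at about (4.2, 1.0) and moved to about (2.0, 2.2).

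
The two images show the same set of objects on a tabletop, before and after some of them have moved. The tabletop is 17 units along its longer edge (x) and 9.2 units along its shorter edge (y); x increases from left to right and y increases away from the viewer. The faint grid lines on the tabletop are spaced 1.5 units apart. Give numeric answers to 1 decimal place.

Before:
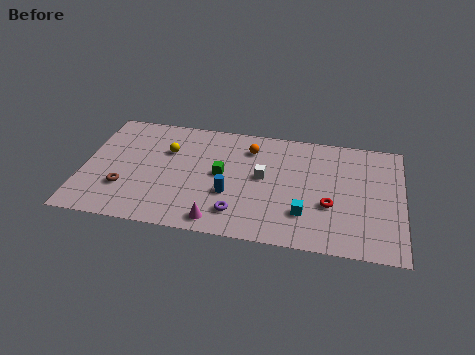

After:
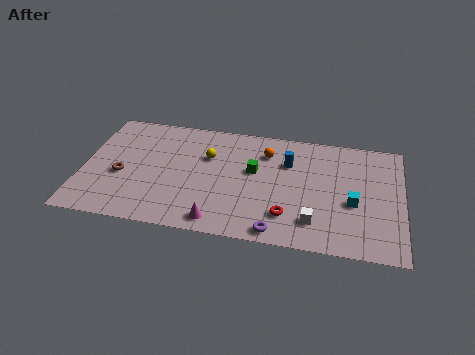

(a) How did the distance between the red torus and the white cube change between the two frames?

-2.5

They were about 3.9 units apart before and 1.4 after — 2.5 units closer together.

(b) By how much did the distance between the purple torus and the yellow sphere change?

+0.6

Before: roughly 5.9 units apart; after: 6.5. That's 0.6 units further apart.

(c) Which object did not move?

the magenta cone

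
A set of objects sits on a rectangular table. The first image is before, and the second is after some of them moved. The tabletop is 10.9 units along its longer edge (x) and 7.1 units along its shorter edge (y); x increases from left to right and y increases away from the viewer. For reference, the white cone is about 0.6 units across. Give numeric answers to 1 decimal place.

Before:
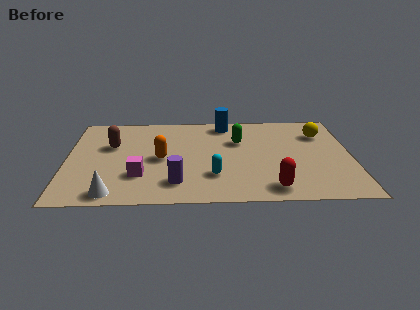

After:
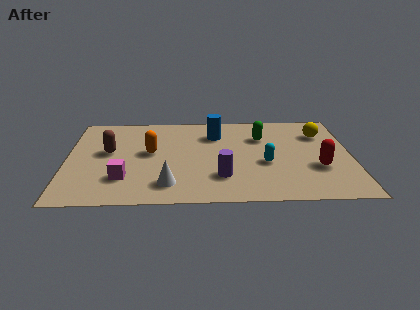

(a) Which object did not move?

the yellow sphere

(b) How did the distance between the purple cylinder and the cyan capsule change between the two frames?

+0.5

The distance was about 1.5 in the first image and 2.0 in the second, so they moved 0.5 units further apart.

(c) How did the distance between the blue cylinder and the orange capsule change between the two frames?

-0.9

They were about 3.8 units apart before and 2.9 after — 0.9 units closer together.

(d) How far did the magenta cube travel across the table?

0.6

The magenta cube was near (2.8, 2.1) before and (2.2, 1.9) after, so it travelled √(0.6² + 0.2²) ≈ 0.6 units.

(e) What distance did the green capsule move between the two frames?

0.9

The green capsule moved from about (6.6, 4.7) to (7.5, 5.0), a distance of √(0.9² + 0.3²) ≈ 0.9.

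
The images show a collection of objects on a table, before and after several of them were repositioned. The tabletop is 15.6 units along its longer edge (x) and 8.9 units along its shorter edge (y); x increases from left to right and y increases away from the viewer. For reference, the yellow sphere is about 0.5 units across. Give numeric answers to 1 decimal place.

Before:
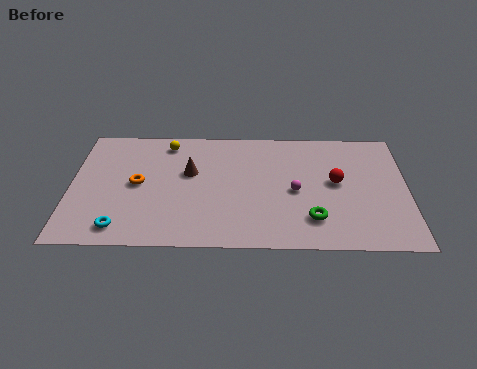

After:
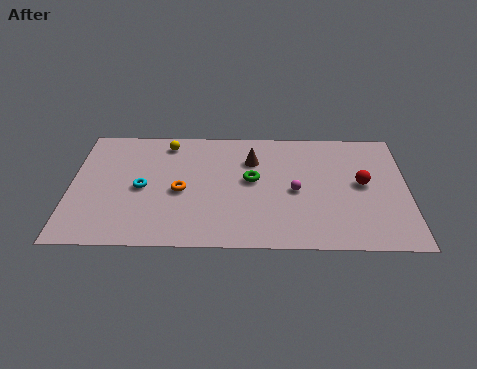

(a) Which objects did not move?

the magenta sphere and the yellow sphere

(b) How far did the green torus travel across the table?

4.0

From (11.2, 2.1) to (8.4, 4.9), the green torus covered √(2.8² + 2.8²) ≈ 4.0 units.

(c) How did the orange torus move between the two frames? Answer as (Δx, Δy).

(2.0, -0.5)

The orange torus started near (3.1, 4.5) and ended near (5.1, 4.0).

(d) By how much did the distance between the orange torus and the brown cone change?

+1.5

Before: roughly 2.6 units apart; after: 4.1. That's 1.5 units further apart.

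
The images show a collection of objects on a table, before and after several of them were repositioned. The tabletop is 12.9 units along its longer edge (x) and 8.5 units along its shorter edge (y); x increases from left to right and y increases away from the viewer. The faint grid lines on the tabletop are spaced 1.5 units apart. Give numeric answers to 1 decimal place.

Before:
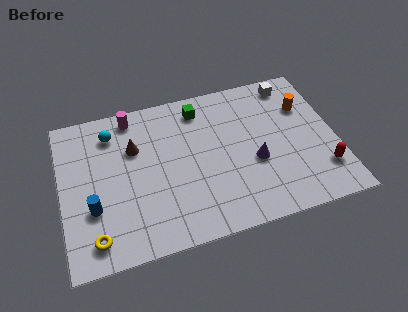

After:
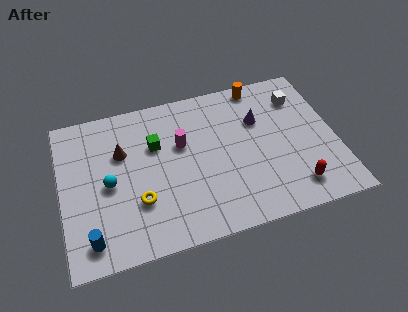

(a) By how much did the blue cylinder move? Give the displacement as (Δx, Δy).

(-0.2, -1.6)

The blue cylinder started near (1.4, 2.9) and ended near (1.2, 1.3).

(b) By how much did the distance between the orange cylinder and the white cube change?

+0.6

They were about 1.6 units apart before and 2.2 after — 0.6 units further apart.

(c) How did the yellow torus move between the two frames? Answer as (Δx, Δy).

(2.1, 1.4)

From the two frames, the yellow torus sits at roughly (1.4, 1.3) before and (3.5, 2.7) after.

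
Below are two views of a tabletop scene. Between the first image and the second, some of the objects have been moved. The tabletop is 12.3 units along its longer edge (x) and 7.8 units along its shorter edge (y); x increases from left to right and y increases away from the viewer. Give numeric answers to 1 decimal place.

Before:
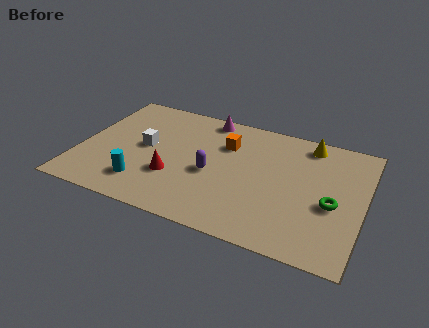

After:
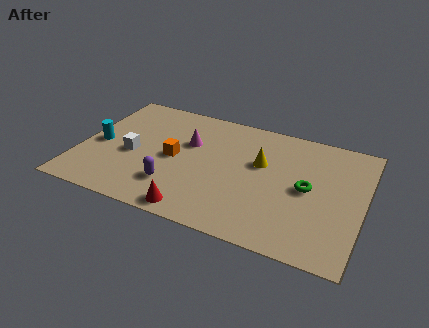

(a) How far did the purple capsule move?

2.1

The purple capsule was near (5.8, 3.4) before and (4.3, 2.0) after, so it travelled √(1.5² + 1.4²) ≈ 2.1 units.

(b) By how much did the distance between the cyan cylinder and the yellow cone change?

-1.3

They were about 8.4 units apart before and 7.1 after — 1.3 units closer together.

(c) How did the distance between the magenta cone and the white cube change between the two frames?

-1.0

Before: roughly 3.8 units apart; after: 2.8. That's 1.0 units closer together.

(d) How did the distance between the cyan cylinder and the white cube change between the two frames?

-0.9

The distance was about 2.4 in the first image and 1.5 in the second, so they moved 0.9 units closer together.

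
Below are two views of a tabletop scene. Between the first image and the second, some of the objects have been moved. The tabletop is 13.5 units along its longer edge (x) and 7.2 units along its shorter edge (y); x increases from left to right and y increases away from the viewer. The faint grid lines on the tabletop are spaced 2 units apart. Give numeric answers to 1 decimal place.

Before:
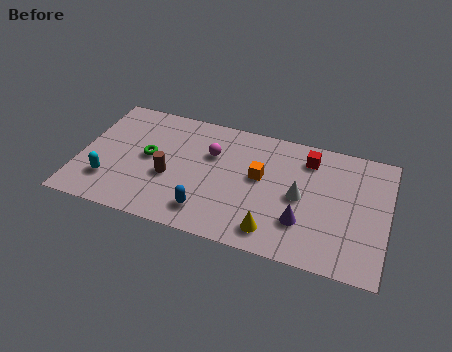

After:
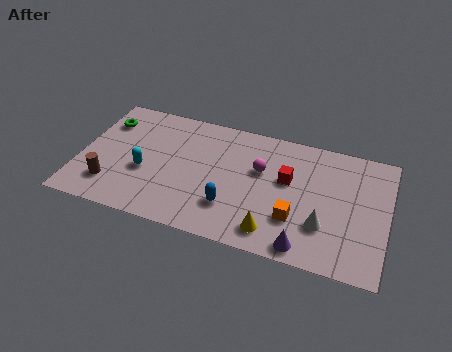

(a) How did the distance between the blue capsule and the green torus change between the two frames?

+3.1

The distance was about 3.7 in the first image and 6.8 in the second, so they moved 3.1 units further apart.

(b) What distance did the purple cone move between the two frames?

1.3

The purple cone was near (9.9, 2.1) before and (10.1, 0.8) after, so it travelled √(0.2² + 1.3²) ≈ 1.3 units.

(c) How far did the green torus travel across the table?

2.6

The green torus moved from about (3.0, 3.8) to (0.9, 5.4), a distance of √(2.1² + 1.6²) ≈ 2.6.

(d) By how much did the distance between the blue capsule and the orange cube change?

-0.6

The distance was about 3.4 in the first image and 2.8 in the second, so they moved 0.6 units closer together.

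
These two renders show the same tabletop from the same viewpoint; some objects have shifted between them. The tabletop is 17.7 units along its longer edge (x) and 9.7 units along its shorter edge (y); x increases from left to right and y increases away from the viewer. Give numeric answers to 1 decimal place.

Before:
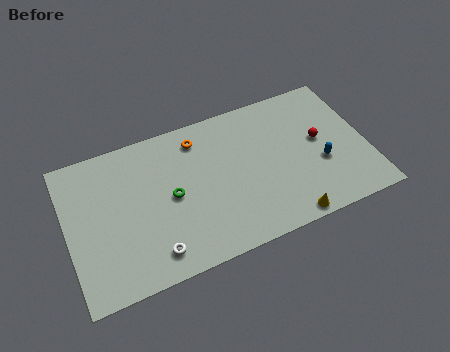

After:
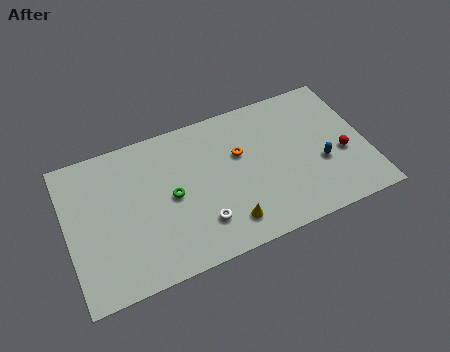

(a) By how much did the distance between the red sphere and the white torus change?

-2.2

The distance was about 10.9 in the first image and 8.7 in the second, so they moved 2.2 units closer together.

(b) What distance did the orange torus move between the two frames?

3.0

The orange torus was near (8.0, 8.0) before and (10.3, 6.1) after, so it travelled √(2.3² + 1.9²) ≈ 3.0 units.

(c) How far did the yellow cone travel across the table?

3.5

The yellow cone was near (12.5, 0.8) before and (9.1, 1.8) after, so it travelled √(3.4² + 1.0²) ≈ 3.5 units.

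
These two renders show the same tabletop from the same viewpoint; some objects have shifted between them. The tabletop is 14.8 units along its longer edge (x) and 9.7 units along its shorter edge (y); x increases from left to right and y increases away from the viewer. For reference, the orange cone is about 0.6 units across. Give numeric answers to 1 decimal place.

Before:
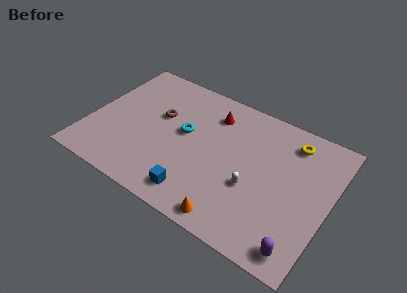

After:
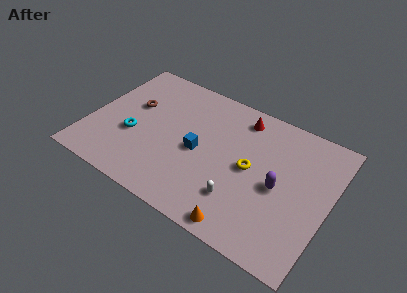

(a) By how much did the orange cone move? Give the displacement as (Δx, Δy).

(0.7, -0.1)

The orange cone was at about (9.5, 1.0) and moved to about (10.2, 0.9).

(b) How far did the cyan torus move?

3.4

From (5.8, 5.4) to (2.8, 3.7), the cyan torus covered √(3.0² + 1.7²) ≈ 3.4 units.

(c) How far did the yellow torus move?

3.7

From (12.1, 8.0) to (10.0, 4.9), the yellow torus covered √(2.1² + 3.1²) ≈ 3.7 units.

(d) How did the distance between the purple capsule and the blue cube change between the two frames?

-1.4

Before: roughly 6.4 units apart; after: 5.0. That's 1.4 units closer together.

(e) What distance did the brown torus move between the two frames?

1.7

The brown torus moved from about (4.1, 5.9) to (2.4, 5.9), a distance of √(1.7² + 0.0²) ≈ 1.7.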